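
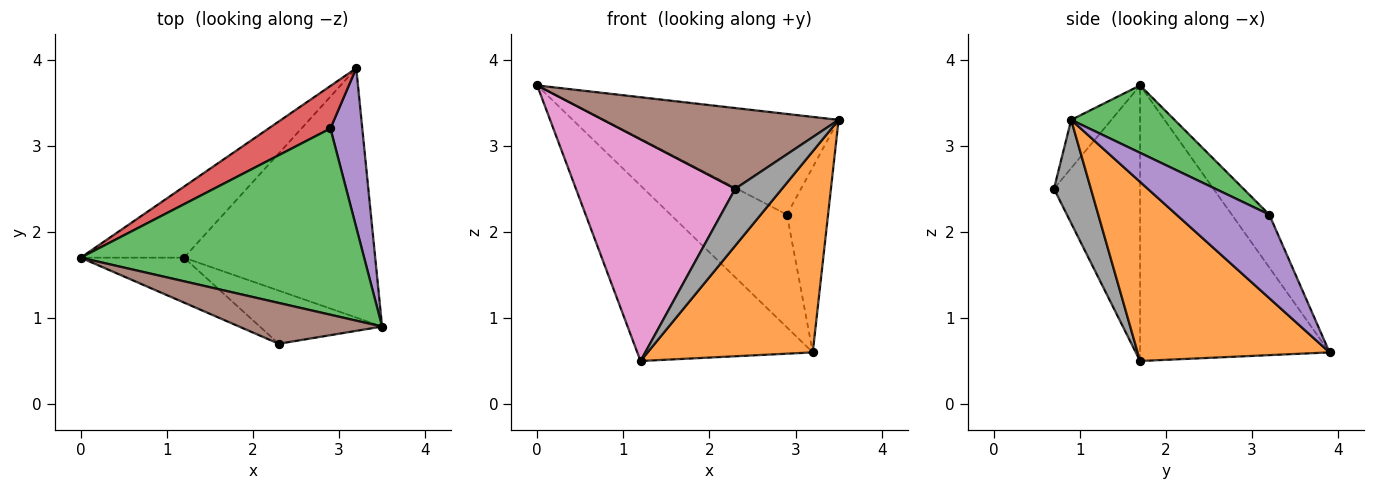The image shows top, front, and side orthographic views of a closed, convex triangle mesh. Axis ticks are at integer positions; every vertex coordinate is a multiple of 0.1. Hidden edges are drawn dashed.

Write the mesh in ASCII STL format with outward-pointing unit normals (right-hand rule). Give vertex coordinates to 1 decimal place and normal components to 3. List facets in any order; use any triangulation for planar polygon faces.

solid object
 facet normal -0.707 0.655 -0.265
  outer loop
   vertex 1.2 1.7 0.5
   vertex 0.0 1.7 3.7
   vertex 3.2 3.9 0.6
  endloop
 endfacet
 facet normal 0.589 -0.507 -0.629
  outer loop
   vertex 1.2 1.7 0.5
   vertex 3.2 3.9 0.6
   vertex 3.5 0.9 3.3
  endloop
 endfacet
 facet normal 0.205 0.465 0.861
  outer loop
   vertex 2.9 3.2 2.2
   vertex 0.0 1.7 3.7
   vertex 3.5 0.9 3.3
  endloop
 endfacet
 facet normal -0.289 0.896 0.338
  outer loop
   vertex 2.9 3.2 2.2
   vertex 3.2 3.9 0.6
   vertex 0.0 1.7 3.7
  endloop
 endfacet
 facet normal 0.863 0.383 0.329
  outer loop
   vertex 2.9 3.2 2.2
   vertex 3.5 0.9 3.3
   vertex 3.2 3.9 0.6
  endloop
 endfacet
 facet normal -0.151 -0.882 0.446
  outer loop
   vertex 2.3 0.7 2.5
   vertex 3.5 0.9 3.3
   vertex 0.0 1.7 3.7
  endloop
 endfacet
 facet normal -0.468 -0.866 -0.176
  outer loop
   vertex 2.3 0.7 2.5
   vertex 0.0 1.7 3.7
   vertex 1.2 1.7 0.5
  endloop
 endfacet
 facet normal 0.500 -0.633 -0.591
  outer loop
   vertex 2.3 0.7 2.5
   vertex 1.2 1.7 0.5
   vertex 3.5 0.9 3.3
  endloop
 endfacet
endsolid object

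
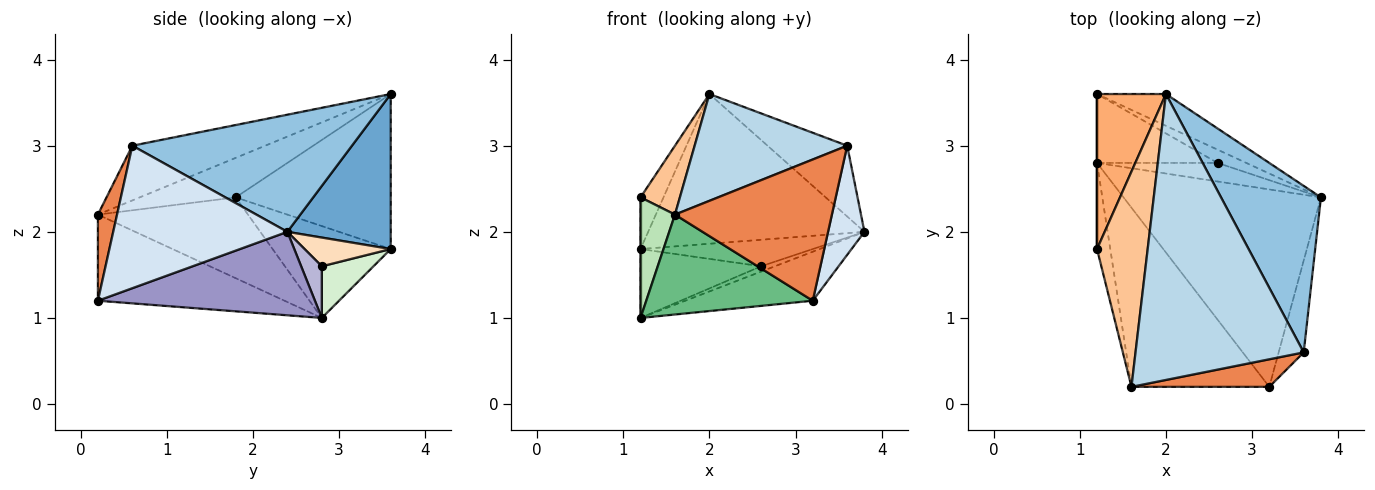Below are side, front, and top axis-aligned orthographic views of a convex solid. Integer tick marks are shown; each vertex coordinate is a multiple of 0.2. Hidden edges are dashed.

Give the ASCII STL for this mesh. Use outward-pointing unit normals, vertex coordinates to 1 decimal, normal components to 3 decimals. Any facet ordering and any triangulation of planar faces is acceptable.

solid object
 facet normal 0.423 0.886 -0.188
  outer loop
   vertex 2.0 3.6 3.6
   vertex 3.8 2.4 2.0
   vertex 1.2 3.6 1.8
  endloop
 endfacet
 facet normal 0.733 0.266 0.626
  outer loop
   vertex 3.6 0.6 3.0
   vertex 3.8 2.4 2.0
   vertex 2.0 3.6 3.6
  endloop
 endfacet
 facet normal -0.292 -0.335 0.896
  outer loop
   vertex 3.6 0.6 3.0
   vertex 2.0 3.6 3.6
   vertex 1.6 0.2 2.2
  endloop
 endfacet
 facet normal 0.965 -0.201 -0.170
  outer loop
   vertex 3.2 0.2 1.2
   vertex 3.8 2.4 2.0
   vertex 3.6 0.6 3.0
  endloop
 endfacet
 facet normal 0.119 -0.975 0.190
  outer loop
   vertex 3.2 0.2 1.2
   vertex 3.6 0.6 3.0
   vertex 1.6 0.2 2.2
  endloop
 endfacet
 facet normal -0.906 0.134 0.402
  outer loop
   vertex 1.2 1.8 2.4
   vertex 2.0 3.6 3.6
   vertex 1.2 3.6 1.8
  endloop
 endfacet
 facet normal -0.596 -0.245 0.765
  outer loop
   vertex 1.2 1.8 2.4
   vertex 1.6 0.2 2.2
   vertex 2.0 3.6 3.6
  endloop
 endfacet
 facet normal 0.408 0.816 -0.408
  outer loop
   vertex 2.6 2.8 1.6
   vertex 1.2 3.6 1.8
   vertex 3.8 2.4 2.0
  endloop
 endfacet
 facet normal -0.479 -0.428 -0.767
  outer loop
   vertex 1.2 2.8 1.0
   vertex 3.2 0.2 1.2
   vertex 1.6 0.2 2.2
  endloop
 endfacet
 facet normal -1.000 0.000 0.000
  outer loop
   vertex 1.2 2.8 1.0
   vertex 1.2 1.8 2.4
   vertex 1.2 3.6 1.8
  endloop
 endfacet
 facet normal -0.962 -0.221 -0.158
  outer loop
   vertex 1.2 2.8 1.0
   vertex 1.6 0.2 2.2
   vertex 1.2 1.8 2.4
  endloop
 endfacet
 facet normal 0.290 0.677 -0.677
  outer loop
   vertex 1.2 2.8 1.0
   vertex 1.2 3.6 1.8
   vertex 2.6 2.8 1.6
  endloop
 endfacet
 facet normal 0.380 0.223 -0.898
  outer loop
   vertex 1.2 2.8 1.0
   vertex 3.8 2.4 2.0
   vertex 3.2 0.2 1.2
  endloop
 endfacet
 facet normal 0.381 0.254 -0.889
  outer loop
   vertex 1.2 2.8 1.0
   vertex 2.6 2.8 1.6
   vertex 3.8 2.4 2.0
  endloop
 endfacet
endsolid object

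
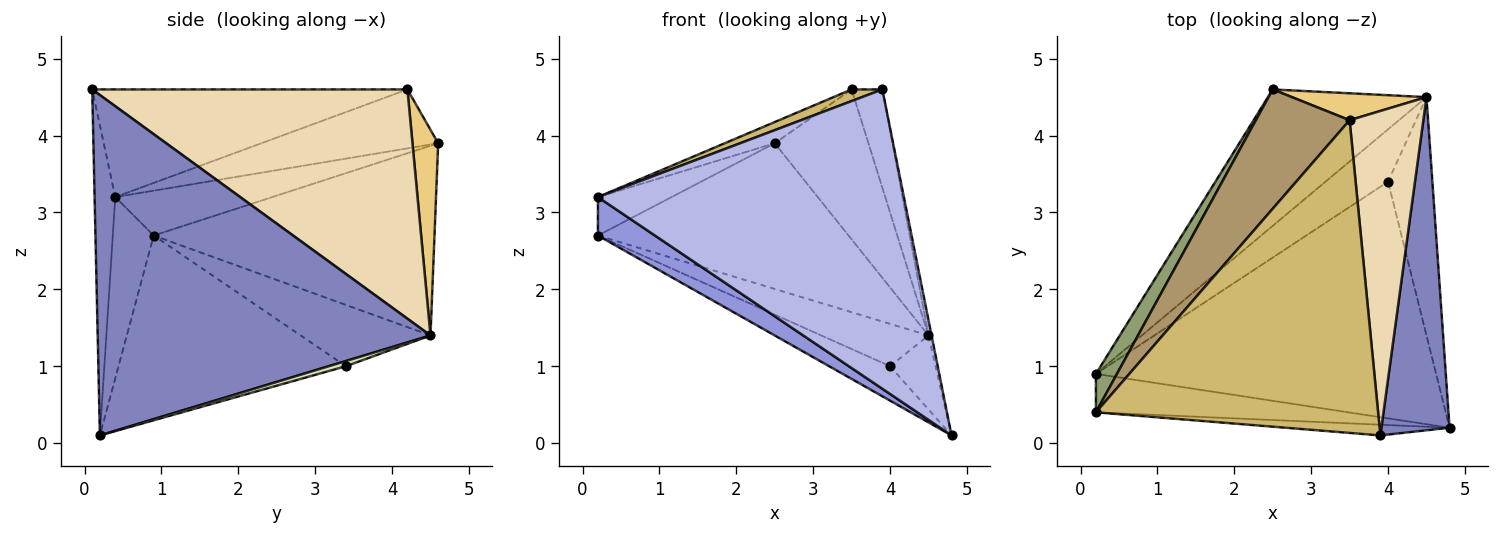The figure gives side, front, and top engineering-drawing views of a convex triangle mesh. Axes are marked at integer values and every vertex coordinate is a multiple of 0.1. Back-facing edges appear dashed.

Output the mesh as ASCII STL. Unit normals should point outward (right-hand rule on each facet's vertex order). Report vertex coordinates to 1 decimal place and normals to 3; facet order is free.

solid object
 facet normal -0.633 0.565 -0.529
  outer loop
   vertex 4.5 4.5 1.4
   vertex 0.2 0.9 2.7
   vertex 2.5 4.6 3.9
  endloop
 endfacet
 facet normal 0.981 0.009 0.196
  outer loop
   vertex 4.5 4.5 1.4
   vertex 3.9 0.1 4.6
   vertex 4.8 0.2 0.1
  endloop
 endfacet
 facet normal -0.452 -0.631 -0.631
  outer loop
   vertex 0.2 0.4 3.2
   vertex 0.2 0.9 2.7
   vertex 4.8 0.2 0.1
  endloop
 endfacet
 facet normal -0.067 -0.997 -0.036
  outer loop
   vertex 0.2 0.4 3.2
   vertex 4.8 0.2 0.1
   vertex 3.9 0.1 4.6
  endloop
 endfacet
 facet normal -0.833 0.391 0.391
  outer loop
   vertex 0.2 0.4 3.2
   vertex 2.5 4.6 3.9
   vertex 0.2 0.9 2.7
  endloop
 endfacet
 facet normal -0.473 0.127 -0.872
  outer loop
   vertex 4.0 3.4 1.0
   vertex 4.8 0.2 0.1
   vertex 0.2 0.9 2.7
  endloop
 endfacet
 facet normal -0.606 0.500 -0.619
  outer loop
   vertex 4.0 3.4 1.0
   vertex 0.2 0.9 2.7
   vertex 4.5 4.5 1.4
  endloop
 endfacet
 facet normal 0.111 0.295 -0.949
  outer loop
   vertex 4.0 3.4 1.0
   vertex 4.5 4.5 1.4
   vertex 4.8 0.2 0.1
  endloop
 endfacet
 facet normal -0.526 0.149 0.837
  outer loop
   vertex 3.5 4.2 4.6
   vertex 2.5 4.6 3.9
   vertex 0.2 0.4 3.2
  endloop
 endfacet
 facet normal -0.356 -0.035 0.934
  outer loop
   vertex 3.5 4.2 4.6
   vertex 0.2 0.4 3.2
   vertex 3.9 0.1 4.6
  endloop
 endfacet
 facet normal 0.261 0.950 0.171
  outer loop
   vertex 3.5 4.2 4.6
   vertex 4.5 4.5 1.4
   vertex 2.5 4.6 3.9
  endloop
 endfacet
 facet normal 0.948 0.092 0.305
  outer loop
   vertex 3.5 4.2 4.6
   vertex 3.9 0.1 4.6
   vertex 4.5 4.5 1.4
  endloop
 endfacet
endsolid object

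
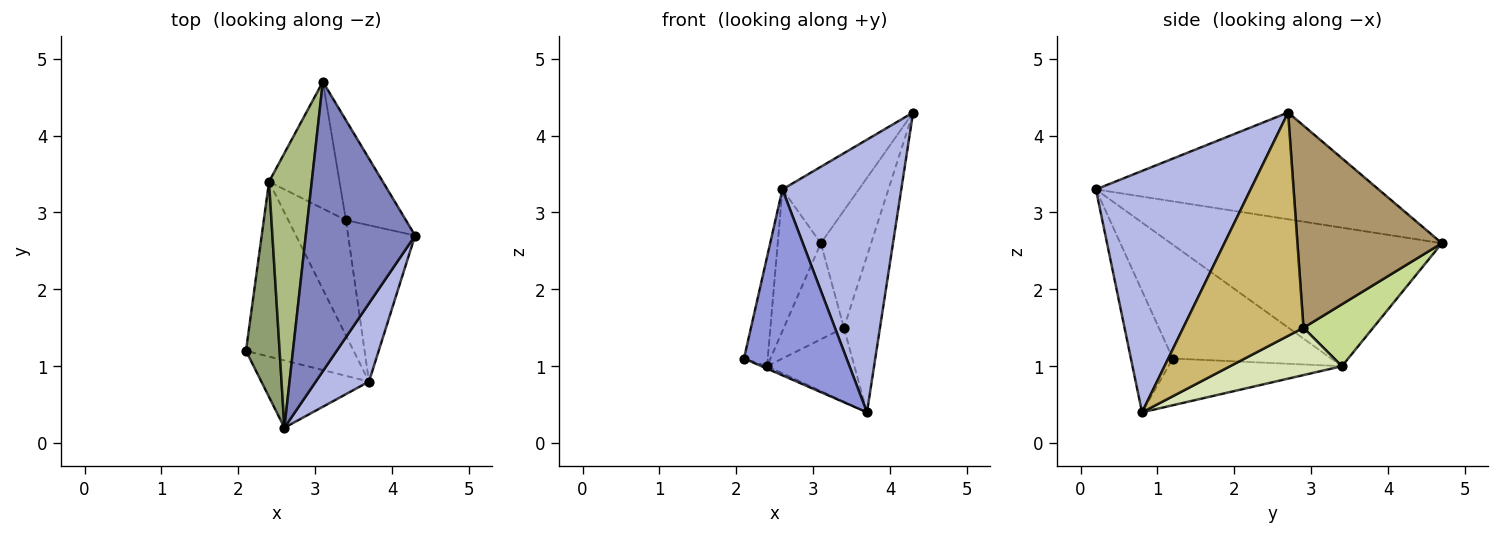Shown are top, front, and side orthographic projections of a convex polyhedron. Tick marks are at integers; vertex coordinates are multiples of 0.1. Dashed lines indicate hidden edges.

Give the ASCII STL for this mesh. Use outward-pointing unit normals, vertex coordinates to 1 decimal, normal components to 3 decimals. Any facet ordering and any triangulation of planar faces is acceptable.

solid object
 facet normal -0.398 0.013 -0.917
  outer loop
   vertex 2.4 3.4 1.0
   vertex 3.7 0.8 0.4
   vertex 2.1 1.2 1.1
  endloop
 endfacet
 facet normal -0.687 0.186 0.703
  outer loop
   vertex 2.6 0.2 3.3
   vertex 4.3 2.7 4.3
   vertex 3.1 4.7 2.6
  endloop
 endfacet
 facet normal -0.358 -0.878 -0.318
  outer loop
   vertex 2.6 0.2 3.3
   vertex 2.1 1.2 1.1
   vertex 3.7 0.8 0.4
  endloop
 endfacet
 facet normal 0.781 -0.600 0.172
  outer loop
   vertex 2.6 0.2 3.3
   vertex 3.7 0.8 0.4
   vertex 4.3 2.7 4.3
  endloop
 endfacet
 facet normal -0.949 0.142 0.280
  outer loop
   vertex 2.6 0.2 3.3
   vertex 2.4 3.4 1.0
   vertex 2.1 1.2 1.1
  endloop
 endfacet
 facet normal -0.945 0.150 0.291
  outer loop
   vertex 2.6 0.2 3.3
   vertex 3.1 4.7 2.6
   vertex 2.4 3.4 1.0
  endloop
 endfacet
 facet normal 0.574 0.495 -0.653
  outer loop
   vertex 3.4 2.9 1.5
   vertex 2.4 3.4 1.0
   vertex 3.1 4.7 2.6
  endloop
 endfacet
 facet normal 0.568 0.444 -0.693
  outer loop
   vertex 3.4 2.9 1.5
   vertex 3.7 0.8 0.4
   vertex 2.4 3.4 1.0
  endloop
 endfacet
 facet normal 0.909 0.316 -0.270
  outer loop
   vertex 3.4 2.9 1.5
   vertex 3.1 4.7 2.6
   vertex 4.3 2.7 4.3
  endloop
 endfacet
 facet normal 0.921 0.276 -0.276
  outer loop
   vertex 3.4 2.9 1.5
   vertex 4.3 2.7 4.3
   vertex 3.7 0.8 0.4
  endloop
 endfacet
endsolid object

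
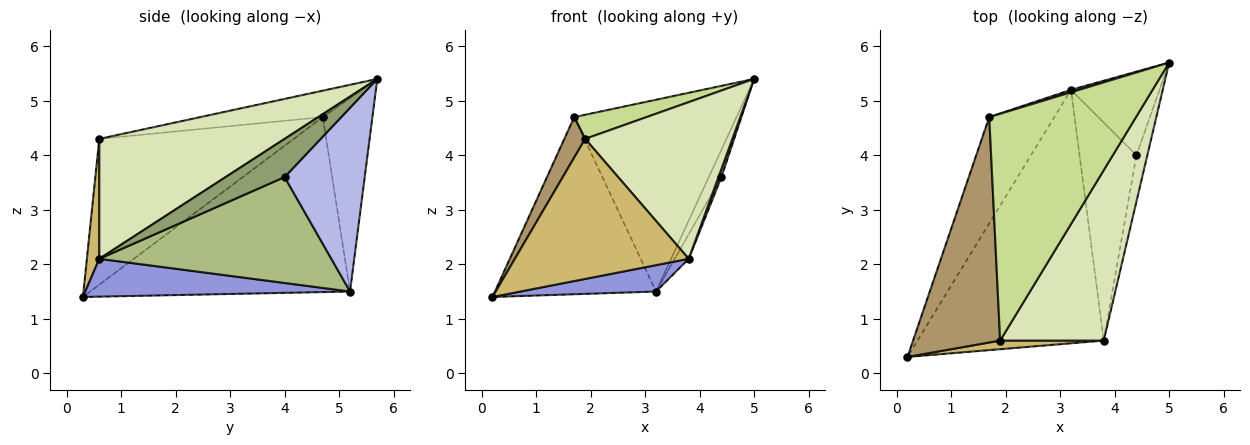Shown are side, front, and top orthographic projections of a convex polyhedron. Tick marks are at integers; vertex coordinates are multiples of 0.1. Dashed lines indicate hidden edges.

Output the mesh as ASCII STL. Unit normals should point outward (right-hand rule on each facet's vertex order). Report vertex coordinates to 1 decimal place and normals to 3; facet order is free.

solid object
 facet normal -0.810 0.502 -0.301
  outer loop
   vertex 1.7 4.7 4.7
   vertex 3.2 5.2 1.5
   vertex 0.2 0.3 1.4
  endloop
 endfacet
 facet normal -0.292 0.956 0.012
  outer loop
   vertex 1.7 4.7 4.7
   vertex 5.0 5.7 5.4
   vertex 3.2 5.2 1.5
  endloop
 endfacet
 facet normal 0.198 -0.101 -0.975
  outer loop
   vertex 3.8 0.6 2.1
   vertex 0.2 0.3 1.4
   vertex 3.2 5.2 1.5
  endloop
 endfacet
 facet normal 0.892 0.140 -0.430
  outer loop
   vertex 4.4 4.0 3.6
   vertex 3.2 5.2 1.5
   vertex 5.0 5.7 5.4
  endloop
 endfacet
 facet normal 0.960 -0.048 -0.274
  outer loop
   vertex 4.4 4.0 3.6
   vertex 5.0 5.7 5.4
   vertex 3.8 0.6 2.1
  endloop
 endfacet
 facet normal 0.880 0.053 -0.472
  outer loop
   vertex 4.4 4.0 3.6
   vertex 3.8 0.6 2.1
   vertex 3.2 5.2 1.5
  endloop
 endfacet
 facet normal -0.176 -0.104 0.979
  outer loop
   vertex 1.9 0.6 4.3
   vertex 5.0 5.7 5.4
   vertex 1.7 4.7 4.7
  endloop
 endfacet
 facet normal 0.649 -0.515 0.560
  outer loop
   vertex 1.9 0.6 4.3
   vertex 3.8 0.6 2.1
   vertex 5.0 5.7 5.4
  endloop
 endfacet
 facet normal -0.855 -0.092 0.511
  outer loop
   vertex 1.9 0.6 4.3
   vertex 1.7 4.7 4.7
   vertex 0.2 0.3 1.4
  endloop
 endfacet
 facet normal 0.071 -0.996 0.061
  outer loop
   vertex 1.9 0.6 4.3
   vertex 0.2 0.3 1.4
   vertex 3.8 0.6 2.1
  endloop
 endfacet
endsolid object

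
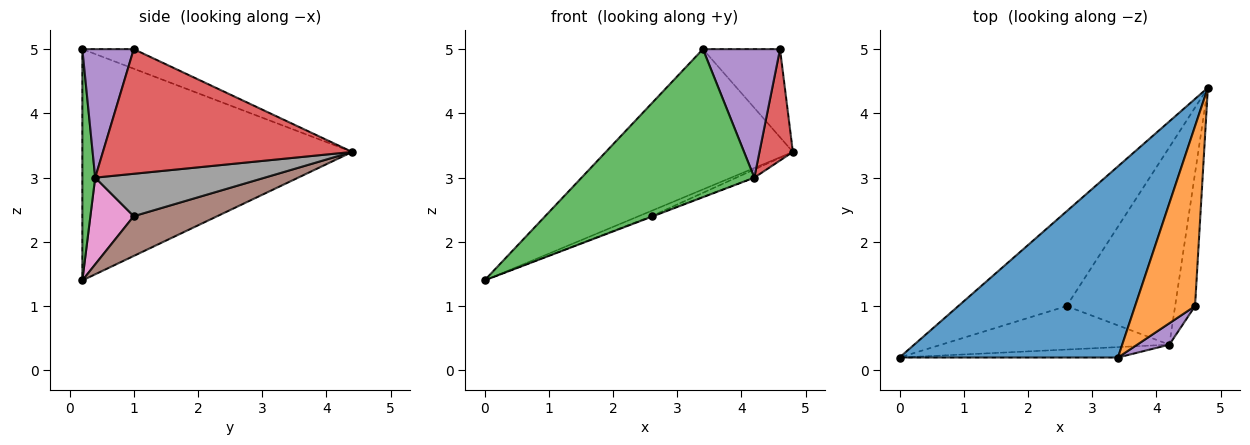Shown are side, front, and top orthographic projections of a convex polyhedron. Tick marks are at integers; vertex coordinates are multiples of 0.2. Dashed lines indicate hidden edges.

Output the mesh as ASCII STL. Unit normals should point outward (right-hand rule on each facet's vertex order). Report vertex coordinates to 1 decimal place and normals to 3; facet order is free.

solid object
 facet normal -0.649 0.450 0.613
  outer loop
   vertex 3.4 0.2 5.0
   vertex 4.8 4.4 3.4
   vertex 0.0 0.2 1.4
  endloop
 endfacet
 facet normal -0.281 0.422 0.862
  outer loop
   vertex 3.4 0.2 5.0
   vertex 4.6 1.0 5.0
   vertex 4.8 4.4 3.4
  endloop
 endfacet
 facet normal 0.074 -0.995 -0.070
  outer loop
   vertex 4.2 0.4 3.0
   vertex 3.4 0.2 5.0
   vertex 0.0 0.2 1.4
  endloop
 endfacet
 facet normal 0.979 -0.131 -0.156
  outer loop
   vertex 4.2 0.4 3.0
   vertex 4.8 4.4 3.4
   vertex 4.6 1.0 5.0
  endloop
 endfacet
 facet normal 0.549 -0.824 0.137
  outer loop
   vertex 4.2 0.4 3.0
   vertex 4.6 1.0 5.0
   vertex 3.4 0.2 5.0
  endloop
 endfacet
 facet normal 0.344 0.053 -0.937
  outer loop
   vertex 2.6 1.0 2.4
   vertex 0.0 0.2 1.4
   vertex 4.8 4.4 3.4
  endloop
 endfacet
 facet normal 0.355 0.013 -0.935
  outer loop
   vertex 2.6 1.0 2.4
   vertex 4.2 0.4 3.0
   vertex 0.0 0.2 1.4
  endloop
 endfacet
 facet normal 0.364 0.039 -0.931
  outer loop
   vertex 2.6 1.0 2.4
   vertex 4.8 4.4 3.4
   vertex 4.2 0.4 3.0
  endloop
 endfacet
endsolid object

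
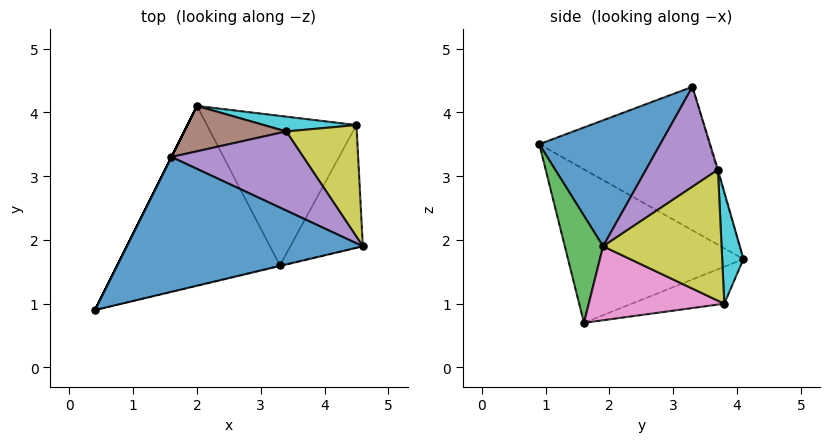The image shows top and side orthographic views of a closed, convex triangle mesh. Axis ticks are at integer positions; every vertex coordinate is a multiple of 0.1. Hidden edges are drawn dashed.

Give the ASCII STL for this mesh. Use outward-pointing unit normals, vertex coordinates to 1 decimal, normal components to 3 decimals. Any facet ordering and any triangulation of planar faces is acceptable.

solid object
 facet normal 0.410 -0.493 0.768
  outer loop
   vertex 1.6 3.3 4.4
   vertex 0.4 0.9 3.5
   vertex 4.6 1.9 1.9
  endloop
 endfacet
 facet normal -0.894 0.447 0.000
  outer loop
   vertex 1.6 3.3 4.4
   vertex 2.0 4.1 1.7
   vertex 0.4 0.9 3.5
  endloop
 endfacet
 facet normal 0.230 -0.973 -0.005
  outer loop
   vertex 3.3 1.6 0.7
   vertex 4.6 1.9 1.9
   vertex 0.4 0.9 3.5
  endloop
 endfacet
 facet normal -0.685 -0.066 -0.726
  outer loop
   vertex 3.3 1.6 0.7
   vertex 0.4 0.9 3.5
   vertex 2.0 4.1 1.7
  endloop
 endfacet
 facet normal 0.599 -0.127 0.790
  outer loop
   vertex 3.4 3.7 3.1
   vertex 1.6 3.3 4.4
   vertex 4.6 1.9 1.9
  endloop
 endfacet
 facet normal -0.009 0.959 0.283
  outer loop
   vertex 3.4 3.7 3.1
   vertex 2.0 4.1 1.7
   vertex 1.6 3.3 4.4
  endloop
 endfacet
 facet normal 0.685 -0.282 -0.672
  outer loop
   vertex 4.5 3.8 1.0
   vertex 4.6 1.9 1.9
   vertex 3.3 1.6 0.7
  endloop
 endfacet
 facet normal -0.232 0.255 -0.939
  outer loop
   vertex 4.5 3.8 1.0
   vertex 3.3 1.6 0.7
   vertex 2.0 4.1 1.7
  endloop
 endfacet
 facet normal 0.850 0.261 0.458
  outer loop
   vertex 4.5 3.8 1.0
   vertex 3.4 3.7 3.1
   vertex 4.6 1.9 1.9
  endloop
 endfacet
 facet normal 0.153 0.980 0.127
  outer loop
   vertex 4.5 3.8 1.0
   vertex 2.0 4.1 1.7
   vertex 3.4 3.7 3.1
  endloop
 endfacet
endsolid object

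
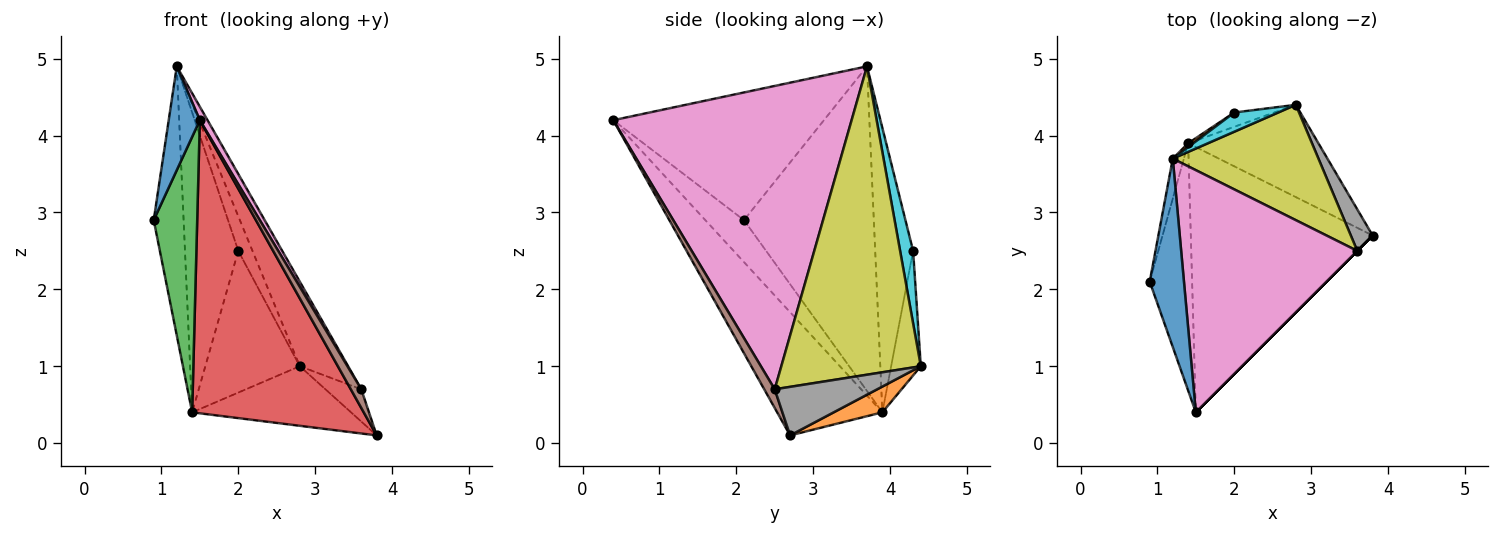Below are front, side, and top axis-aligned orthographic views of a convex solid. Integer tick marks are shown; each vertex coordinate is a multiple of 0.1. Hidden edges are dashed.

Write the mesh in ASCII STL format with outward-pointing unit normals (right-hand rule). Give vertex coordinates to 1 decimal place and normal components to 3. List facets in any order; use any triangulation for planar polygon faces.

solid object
 facet normal -0.956 -0.141 0.256
  outer loop
   vertex 1.5 0.4 4.2
   vertex 1.2 3.7 4.9
   vertex 0.9 2.1 2.9
  endloop
 endfacet
 facet normal 0.164 0.535 -0.829
  outer loop
   vertex 1.4 3.9 0.4
   vertex 2.8 4.4 1.0
   vertex 3.8 2.7 0.1
  endloop
 endfacet
 facet normal -0.551 -0.621 -0.557
  outer loop
   vertex 1.4 3.9 0.4
   vertex 1.5 0.4 4.2
   vertex 0.9 2.1 2.9
  endloop
 endfacet
 facet normal -0.414 -0.675 -0.611
  outer loop
   vertex 1.4 3.9 0.4
   vertex 3.8 2.7 0.1
   vertex 1.5 0.4 4.2
  endloop
 endfacet
 facet normal -0.974 0.224 -0.033
  outer loop
   vertex 1.4 3.9 0.4
   vertex 0.9 2.1 2.9
   vertex 1.2 3.7 4.9
  endloop
 endfacet
 facet normal 0.707 -0.707 0.000
  outer loop
   vertex 3.6 2.5 0.7
   vertex 1.5 0.4 4.2
   vertex 3.8 2.7 0.1
  endloop
 endfacet
 facet normal 0.864 -0.028 0.502
  outer loop
   vertex 3.6 2.5 0.7
   vertex 1.2 3.7 4.9
   vertex 1.5 0.4 4.2
  endloop
 endfacet
 facet normal 0.869 0.304 0.391
  outer loop
   vertex 3.6 2.5 0.7
   vertex 3.8 2.7 0.1
   vertex 2.8 4.4 1.0
  endloop
 endfacet
 facet normal 0.863 0.299 0.408
  outer loop
   vertex 3.6 2.5 0.7
   vertex 2.8 4.4 1.0
   vertex 1.2 3.7 4.9
  endloop
 endfacet
 facet normal 0.625 0.682 0.379
  outer loop
   vertex 2.0 4.3 2.5
   vertex 1.2 3.7 4.9
   vertex 2.8 4.4 1.0
  endloop
 endfacet
 facet normal -0.298 0.950 -0.096
  outer loop
   vertex 2.0 4.3 2.5
   vertex 2.8 4.4 1.0
   vertex 1.4 3.9 0.4
  endloop
 endfacet
 facet normal -0.580 0.815 0.010
  outer loop
   vertex 2.0 4.3 2.5
   vertex 1.4 3.9 0.4
   vertex 1.2 3.7 4.9
  endloop
 endfacet
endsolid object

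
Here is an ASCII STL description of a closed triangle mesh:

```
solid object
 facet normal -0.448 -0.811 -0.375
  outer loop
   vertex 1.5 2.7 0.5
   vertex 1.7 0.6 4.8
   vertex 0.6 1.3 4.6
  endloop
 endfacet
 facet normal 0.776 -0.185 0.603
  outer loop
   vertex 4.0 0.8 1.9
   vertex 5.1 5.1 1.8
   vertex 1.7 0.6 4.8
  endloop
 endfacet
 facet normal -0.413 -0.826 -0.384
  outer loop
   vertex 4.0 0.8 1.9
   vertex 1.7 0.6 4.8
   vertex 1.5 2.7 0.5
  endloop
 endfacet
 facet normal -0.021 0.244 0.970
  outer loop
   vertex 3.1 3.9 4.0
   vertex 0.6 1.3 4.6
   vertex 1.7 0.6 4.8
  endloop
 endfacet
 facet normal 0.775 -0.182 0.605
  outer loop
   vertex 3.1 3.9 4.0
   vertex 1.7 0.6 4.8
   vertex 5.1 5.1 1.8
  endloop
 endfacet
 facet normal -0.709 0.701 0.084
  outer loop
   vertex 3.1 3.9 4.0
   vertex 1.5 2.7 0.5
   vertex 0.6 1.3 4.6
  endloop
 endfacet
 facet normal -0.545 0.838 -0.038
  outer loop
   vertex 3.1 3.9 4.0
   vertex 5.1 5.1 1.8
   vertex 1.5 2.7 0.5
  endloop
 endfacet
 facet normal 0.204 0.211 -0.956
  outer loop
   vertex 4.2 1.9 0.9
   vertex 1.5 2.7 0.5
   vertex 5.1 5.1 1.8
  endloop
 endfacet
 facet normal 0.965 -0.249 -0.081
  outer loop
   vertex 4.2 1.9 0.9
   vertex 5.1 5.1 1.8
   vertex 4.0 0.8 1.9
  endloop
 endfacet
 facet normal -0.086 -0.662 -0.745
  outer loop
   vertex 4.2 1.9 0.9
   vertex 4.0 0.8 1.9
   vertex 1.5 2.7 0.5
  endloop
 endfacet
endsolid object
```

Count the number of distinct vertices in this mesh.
7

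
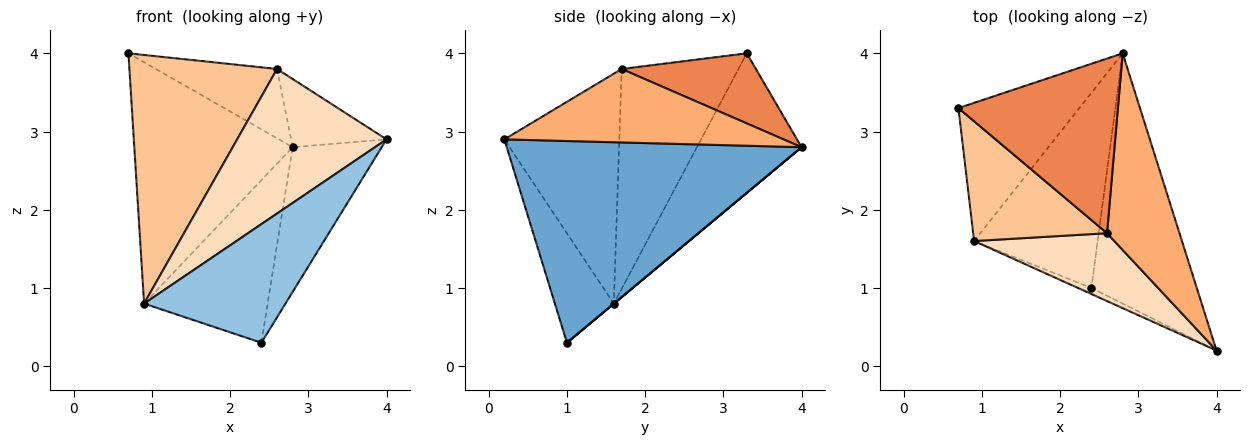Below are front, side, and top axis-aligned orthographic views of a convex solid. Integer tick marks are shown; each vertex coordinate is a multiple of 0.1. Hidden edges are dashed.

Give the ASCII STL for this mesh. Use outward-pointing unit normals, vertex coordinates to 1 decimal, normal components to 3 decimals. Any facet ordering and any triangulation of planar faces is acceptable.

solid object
 facet normal 0.856 0.259 -0.447
  outer loop
   vertex 2.4 1.0 0.3
   vertex 2.8 4.0 2.8
   vertex 4.0 0.2 2.9
  endloop
 endfacet
 facet normal -0.384 -0.922 -0.047
  outer loop
   vertex 0.9 1.6 0.8
   vertex 2.4 1.0 0.3
   vertex 4.0 0.2 2.9
  endloop
 endfacet
 facet normal -0.497 0.753 -0.431
  outer loop
   vertex 0.9 1.6 0.8
   vertex 0.7 3.3 4.0
   vertex 2.8 4.0 2.8
  endloop
 endfacet
 facet normal 0.000 0.640 -0.768
  outer loop
   vertex 0.9 1.6 0.8
   vertex 2.8 4.0 2.8
   vertex 2.4 1.0 0.3
  endloop
 endfacet
 facet normal 0.378 0.341 0.861
  outer loop
   vertex 2.6 1.7 3.8
   vertex 2.8 4.0 2.8
   vertex 0.7 3.3 4.0
  endloop
 endfacet
 facet normal 0.692 0.236 0.682
  outer loop
   vertex 2.6 1.7 3.8
   vertex 4.0 0.2 2.9
   vertex 2.8 4.0 2.8
  endloop
 endfacet
 facet normal -0.581 -0.734 0.353
  outer loop
   vertex 2.6 1.7 3.8
   vertex 0.7 3.3 4.0
   vertex 0.9 1.6 0.8
  endloop
 endfacet
 facet normal -0.572 -0.743 0.349
  outer loop
   vertex 2.6 1.7 3.8
   vertex 0.9 1.6 0.8
   vertex 4.0 0.2 2.9
  endloop
 endfacet
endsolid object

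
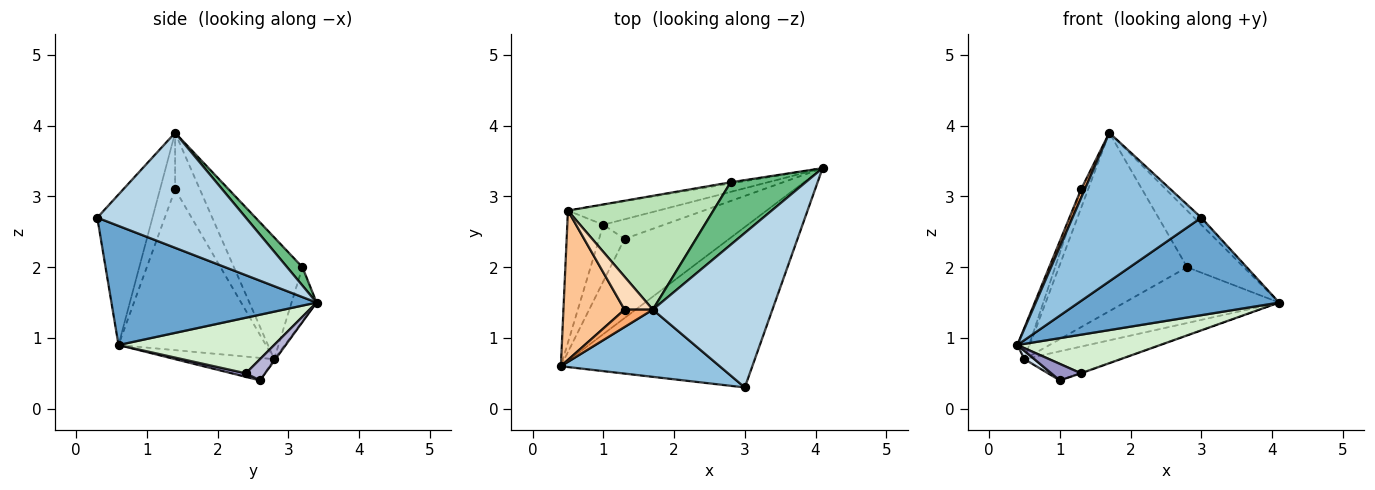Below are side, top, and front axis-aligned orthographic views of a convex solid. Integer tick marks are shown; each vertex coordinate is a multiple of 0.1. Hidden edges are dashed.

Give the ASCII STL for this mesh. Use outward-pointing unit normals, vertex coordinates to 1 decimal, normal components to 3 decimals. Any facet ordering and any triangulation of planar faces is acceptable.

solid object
 facet normal 0.469 -0.459 -0.755
  outer loop
   vertex 3.0 0.3 2.7
   vertex 0.4 0.6 0.9
   vertex 4.1 3.4 1.5
  endloop
 endfacet
 facet normal -0.364 -0.849 0.384
  outer loop
   vertex 1.7 1.4 3.9
   vertex 0.4 0.6 0.9
   vertex 3.0 0.3 2.7
  endloop
 endfacet
 facet normal 0.693 0.033 0.720
  outer loop
   vertex 1.7 1.4 3.9
   vertex 3.0 0.3 2.7
   vertex 4.1 3.4 1.5
  endloop
 endfacet
 facet normal -0.529 -0.053 -0.847
  outer loop
   vertex 1.0 2.6 0.4
   vertex 0.4 0.6 0.9
   vertex 0.5 2.8 0.7
  endloop
 endfacet
 facet normal -0.011 0.823 -0.567
  outer loop
   vertex 1.0 2.6 0.4
   vertex 0.5 2.8 0.7
   vertex 4.1 3.4 1.5
  endloop
 endfacet
 facet normal -0.873 -0.218 0.436
  outer loop
   vertex 1.3 1.4 3.1
   vertex 0.4 0.6 0.9
   vertex 1.7 1.4 3.9
  endloop
 endfacet
 facet normal -0.932 0.075 0.354
  outer loop
   vertex 1.3 1.4 3.1
   vertex 0.5 2.8 0.7
   vertex 0.4 0.6 0.9
  endloop
 endfacet
 facet normal -0.867 0.248 0.433
  outer loop
   vertex 1.3 1.4 3.1
   vertex 1.7 1.4 3.9
   vertex 0.5 2.8 0.7
  endloop
 endfacet
 facet normal 0.179 0.660 0.729
  outer loop
   vertex 2.8 3.2 2.0
   vertex 1.7 1.4 3.9
   vertex 4.1 3.4 1.5
  endloop
 endfacet
 facet normal -0.160 0.987 -0.021
  outer loop
   vertex 2.8 3.2 2.0
   vertex 4.1 3.4 1.5
   vertex 0.5 2.8 0.7
  endloop
 endfacet
 facet normal -0.411 0.769 0.490
  outer loop
   vertex 2.8 3.2 2.0
   vertex 0.5 2.8 0.7
   vertex 1.7 1.4 3.9
  endloop
 endfacet
 facet normal 0.431 -0.396 -0.811
  outer loop
   vertex 1.3 2.4 0.5
   vertex 4.1 3.4 1.5
   vertex 0.4 0.6 0.9
  endloop
 endfacet
 facet normal 0.132 -0.278 -0.952
  outer loop
   vertex 1.3 2.4 0.5
   vertex 0.4 0.6 0.9
   vertex 1.0 2.6 0.4
  endloop
 endfacet
 facet normal 0.329 0.022 -0.944
  outer loop
   vertex 1.3 2.4 0.5
   vertex 1.0 2.6 0.4
   vertex 4.1 3.4 1.5
  endloop
 endfacet
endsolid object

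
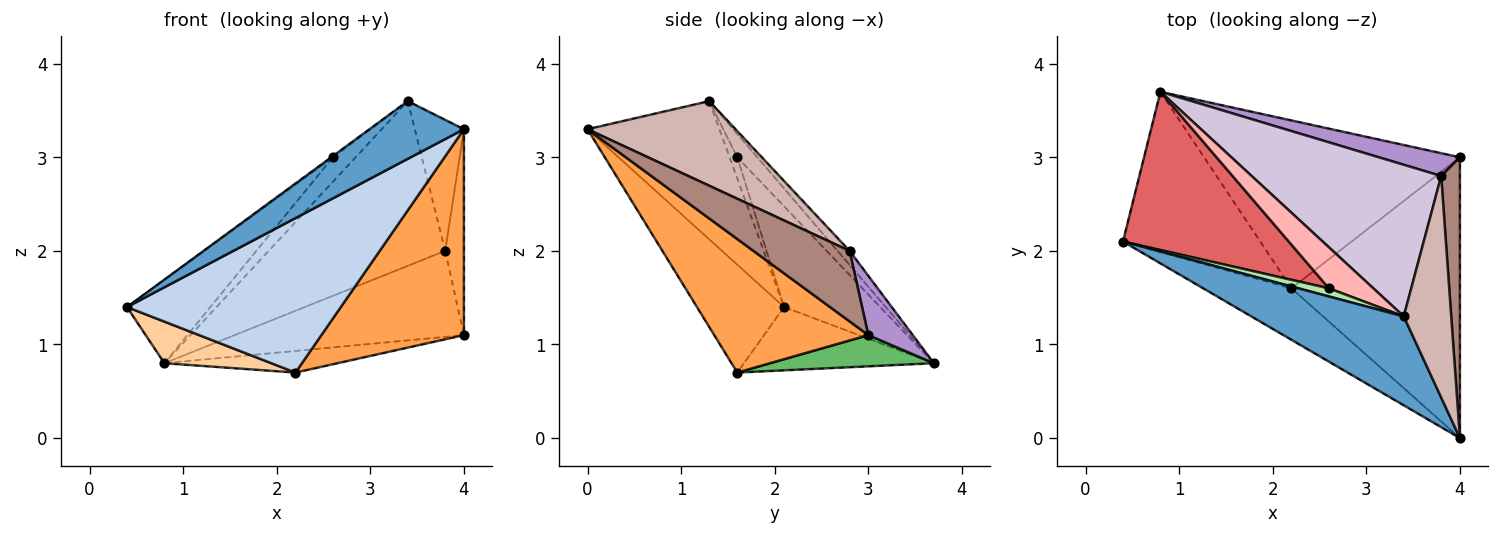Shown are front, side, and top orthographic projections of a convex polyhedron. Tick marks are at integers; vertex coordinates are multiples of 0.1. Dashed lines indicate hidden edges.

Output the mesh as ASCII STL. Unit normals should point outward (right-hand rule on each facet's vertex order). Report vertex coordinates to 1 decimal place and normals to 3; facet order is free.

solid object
 facet normal -0.605 -0.433 0.668
  outer loop
   vertex 3.4 1.3 3.6
   vertex 0.4 2.1 1.4
   vertex 4.0 0.0 3.3
  endloop
 endfacet
 facet normal -0.361 -0.885 -0.295
  outer loop
   vertex 2.2 1.6 0.7
   vertex 4.0 0.0 3.3
   vertex 0.4 2.1 1.4
  endloop
 endfacet
 facet normal 0.539 -0.498 -0.679
  outer loop
   vertex 2.2 1.6 0.7
   vertex 4.0 3.0 1.1
   vertex 4.0 0.0 3.3
  endloop
 endfacet
 facet normal -0.408 -0.230 -0.884
  outer loop
   vertex 0.8 3.7 0.8
   vertex 2.2 1.6 0.7
   vertex 0.4 2.1 1.4
  endloop
 endfacet
 facet normal 0.120 0.127 -0.985
  outer loop
   vertex 0.8 3.7 0.8
   vertex 4.0 3.0 1.1
   vertex 2.2 1.6 0.7
  endloop
 endfacet
 facet normal -0.565 0.125 0.816
  outer loop
   vertex 2.6 1.6 3.0
   vertex 0.4 2.1 1.4
   vertex 3.4 1.3 3.6
  endloop
 endfacet
 facet normal -0.473 0.411 0.779
  outer loop
   vertex 2.6 1.6 3.0
   vertex 0.8 3.7 0.8
   vertex 0.4 2.1 1.4
  endloop
 endfacet
 facet normal -0.412 0.467 0.783
  outer loop
   vertex 2.6 1.6 3.0
   vertex 3.4 1.3 3.6
   vertex 0.8 3.7 0.8
  endloop
 endfacet
 facet normal 0.184 0.950 0.252
  outer loop
   vertex 3.8 2.8 2.0
   vertex 4.0 3.0 1.1
   vertex 0.8 3.7 0.8
  endloop
 endfacet
 facet normal -0.050 0.735 0.676
  outer loop
   vertex 3.8 2.8 2.0
   vertex 0.8 3.7 0.8
   vertex 3.4 1.3 3.6
  endloop
 endfacet
 facet normal 0.950 0.185 0.252
  outer loop
   vertex 3.8 2.8 2.0
   vertex 4.0 0.0 3.3
   vertex 4.0 3.0 1.1
  endloop
 endfacet
 facet normal 0.838 0.278 0.470
  outer loop
   vertex 3.8 2.8 2.0
   vertex 3.4 1.3 3.6
   vertex 4.0 0.0 3.3
  endloop
 endfacet
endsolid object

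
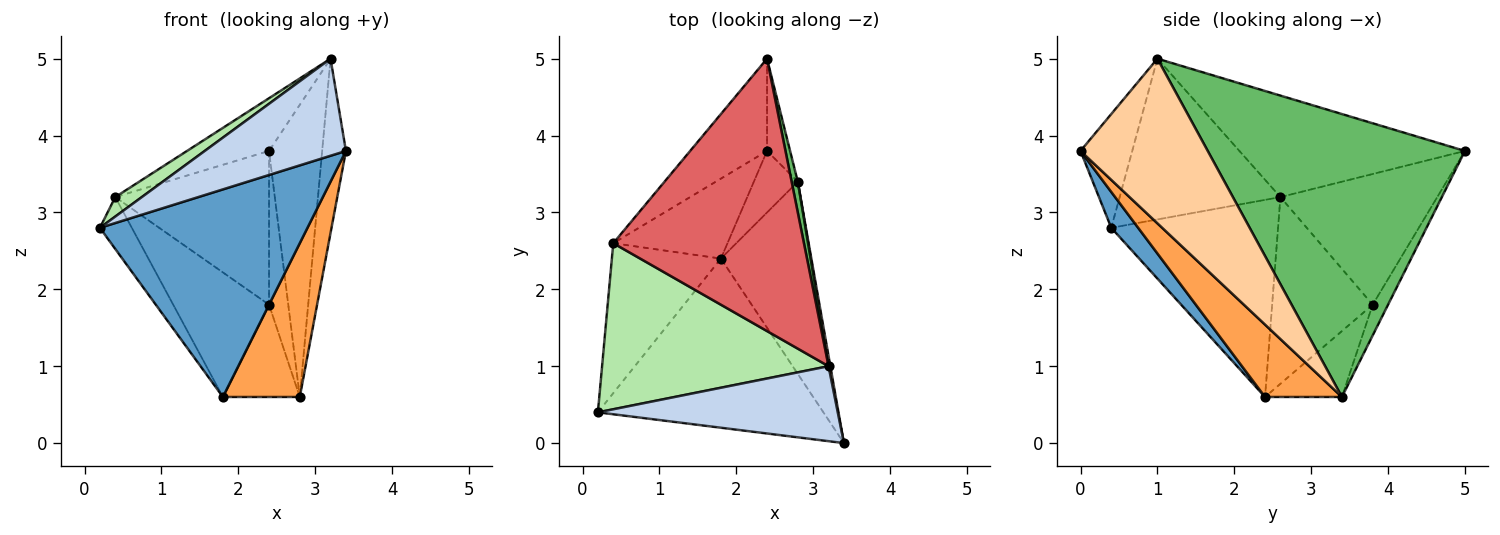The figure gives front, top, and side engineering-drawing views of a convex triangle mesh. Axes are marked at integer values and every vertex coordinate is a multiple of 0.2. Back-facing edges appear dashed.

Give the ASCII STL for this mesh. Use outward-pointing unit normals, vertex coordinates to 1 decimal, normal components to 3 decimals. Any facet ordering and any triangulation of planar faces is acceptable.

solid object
 facet normal 0.100 -0.771 -0.629
  outer loop
   vertex 1.8 2.4 0.6
   vertex 3.4 0.0 3.8
   vertex 0.2 0.4 2.8
  endloop
 endfacet
 facet normal -0.278 -0.760 0.587
  outer loop
   vertex 3.2 1.0 5.0
   vertex 0.2 0.4 2.8
   vertex 3.4 0.0 3.8
  endloop
 endfacet
 facet normal 0.530 -0.530 -0.662
  outer loop
   vertex 2.8 3.4 0.6
   vertex 3.4 0.0 3.8
   vertex 1.8 2.4 0.6
  endloop
 endfacet
 facet normal 0.983 0.184 0.011
  outer loop
   vertex 2.8 3.4 0.6
   vertex 3.2 1.0 5.0
   vertex 3.4 0.0 3.8
  endloop
 endfacet
 facet normal 0.979 0.202 0.021
  outer loop
   vertex 2.8 3.4 0.6
   vertex 2.4 5.0 3.8
   vertex 3.2 1.0 5.0
  endloop
 endfacet
 facet normal -0.576 -0.095 0.812
  outer loop
   vertex 0.4 2.6 3.2
   vertex 0.2 0.4 2.8
   vertex 3.2 1.0 5.0
  endloop
 endfacet
 facet normal -0.463 0.168 0.870
  outer loop
   vertex 0.4 2.6 3.2
   vertex 3.2 1.0 5.0
   vertex 2.4 5.0 3.8
  endloop
 endfacet
 facet normal -0.863 0.165 -0.477
  outer loop
   vertex 0.4 2.6 3.2
   vertex 1.8 2.4 0.6
   vertex 0.2 0.4 2.8
  endloop
 endfacet
 facet normal -0.566 0.707 -0.424
  outer loop
   vertex 2.4 3.8 1.8
   vertex 2.4 5.0 3.8
   vertex 2.8 3.4 0.6
  endloop
 endfacet
 facet normal -0.640 0.640 -0.426
  outer loop
   vertex 2.4 3.8 1.8
   vertex 2.8 3.4 0.6
   vertex 1.8 2.4 0.6
  endloop
 endfacet
 facet normal -0.658 0.645 -0.387
  outer loop
   vertex 2.4 3.8 1.8
   vertex 0.4 2.6 3.2
   vertex 2.4 5.0 3.8
  endloop
 endfacet
 facet normal -0.662 0.631 -0.405
  outer loop
   vertex 2.4 3.8 1.8
   vertex 1.8 2.4 0.6
   vertex 0.4 2.6 3.2
  endloop
 endfacet
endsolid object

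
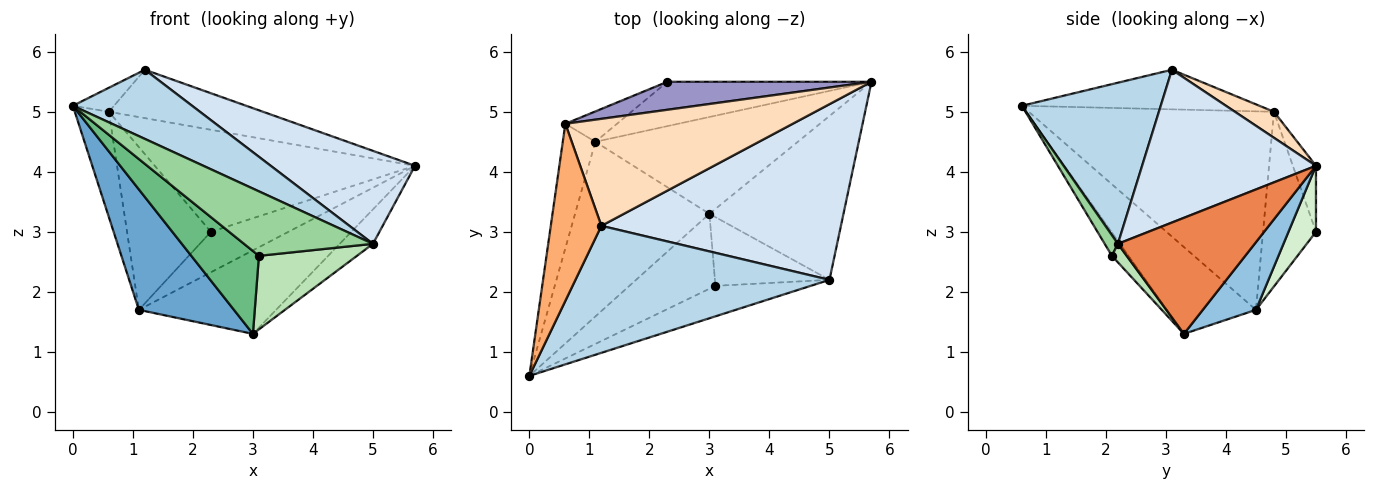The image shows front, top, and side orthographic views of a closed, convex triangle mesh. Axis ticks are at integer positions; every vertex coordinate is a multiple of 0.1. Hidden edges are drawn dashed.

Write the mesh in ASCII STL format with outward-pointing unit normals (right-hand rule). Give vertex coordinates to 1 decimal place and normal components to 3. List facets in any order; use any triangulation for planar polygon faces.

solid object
 facet normal -0.470 -0.501 -0.727
  outer loop
   vertex 1.1 4.5 1.7
   vertex 3.0 3.3 1.3
   vertex 0.0 0.6 5.1
  endloop
 endfacet
 facet normal 0.245 0.633 -0.734
  outer loop
   vertex 1.1 4.5 1.7
   vertex 5.7 5.5 4.1
   vertex 3.0 3.3 1.3
  endloop
 endfacet
 facet normal 0.487 -0.418 0.767
  outer loop
   vertex 5.0 2.2 2.8
   vertex 1.2 3.1 5.7
   vertex 0.0 0.6 5.1
  endloop
 endfacet
 facet normal 0.491 -0.407 0.770
  outer loop
   vertex 5.0 2.2 2.8
   vertex 5.7 5.5 4.1
   vertex 1.2 3.1 5.7
  endloop
 endfacet
 facet normal 0.646 0.157 -0.747
  outer loop
   vertex 5.0 2.2 2.8
   vertex 3.0 3.3 1.3
   vertex 5.7 5.5 4.1
  endloop
 endfacet
 facet normal -0.613 0.106 0.783
  outer loop
   vertex 0.6 4.8 5.0
   vertex 0.0 0.6 5.1
   vertex 1.2 3.1 5.7
  endloop
 endfacet
 facet normal -0.978 0.136 -0.160
  outer loop
   vertex 0.6 4.8 5.0
   vertex 1.1 4.5 1.7
   vertex 0.0 0.6 5.1
  endloop
 endfacet
 facet normal 0.104 0.410 0.906
  outer loop
   vertex 0.6 4.8 5.0
   vertex 1.2 3.1 5.7
   vertex 5.7 5.5 4.1
  endloop
 endfacet
 facet normal -0.179 -0.730 -0.660
  outer loop
   vertex 3.1 2.1 2.6
   vertex 0.0 0.6 5.1
   vertex 3.0 3.3 1.3
  endloop
 endfacet
 facet normal 0.092 -0.900 -0.426
  outer loop
   vertex 3.1 2.1 2.6
   vertex 5.0 2.2 2.8
   vertex 0.0 0.6 5.1
  endloop
 endfacet
 facet normal 0.110 -0.726 -0.679
  outer loop
   vertex 3.1 2.1 2.6
   vertex 3.0 3.3 1.3
   vertex 5.0 2.2 2.8
  endloop
 endfacet
 facet normal 0.233 0.655 -0.719
  outer loop
   vertex 2.3 5.5 3.0
   vertex 5.7 5.5 4.1
   vertex 1.1 4.5 1.7
  endloop
 endfacet
 facet normal -0.085 0.961 0.264
  outer loop
   vertex 2.3 5.5 3.0
   vertex 0.6 4.8 5.0
   vertex 5.7 5.5 4.1
  endloop
 endfacet
 facet normal -0.527 0.835 -0.156
  outer loop
   vertex 2.3 5.5 3.0
   vertex 1.1 4.5 1.7
   vertex 0.6 4.8 5.0
  endloop
 endfacet
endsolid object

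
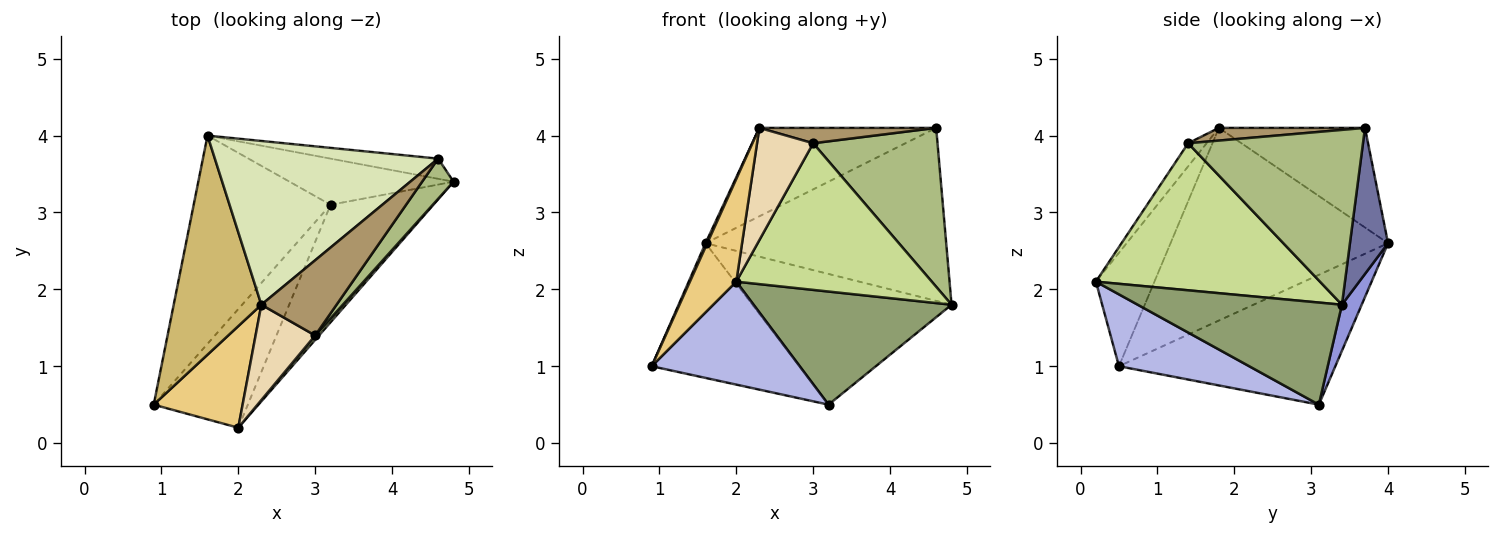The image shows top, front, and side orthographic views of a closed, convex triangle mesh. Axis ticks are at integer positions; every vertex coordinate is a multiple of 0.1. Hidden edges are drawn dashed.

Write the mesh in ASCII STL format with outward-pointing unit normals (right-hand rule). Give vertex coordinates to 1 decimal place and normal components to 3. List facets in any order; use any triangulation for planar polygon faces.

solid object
 facet normal 0.155 0.981 -0.114
  outer loop
   vertex 4.6 3.7 4.1
   vertex 4.8 3.4 1.8
   vertex 1.6 4.0 2.6
  endloop
 endfacet
 facet normal -0.623 0.425 -0.657
  outer loop
   vertex 3.2 3.1 0.5
   vertex 0.9 0.5 1.0
   vertex 1.6 4.0 2.6
  endloop
 endfacet
 facet normal 0.093 0.939 -0.331
  outer loop
   vertex 3.2 3.1 0.5
   vertex 1.6 4.0 2.6
   vertex 4.8 3.4 1.8
  endloop
 endfacet
 facet normal 0.500 -0.568 -0.654
  outer loop
   vertex 2.0 0.2 2.1
   vertex 0.9 0.5 1.0
   vertex 3.2 3.1 0.5
  endloop
 endfacet
 facet normal 0.582 -0.564 -0.586
  outer loop
   vertex 2.0 0.2 2.1
   vertex 3.2 3.1 0.5
   vertex 4.8 3.4 1.8
  endloop
 endfacet
 facet normal 0.806 -0.573 0.145
  outer loop
   vertex 3.0 1.4 3.9
   vertex 4.8 3.4 1.8
   vertex 4.6 3.7 4.1
  endloop
 endfacet
 facet normal 0.753 -0.657 0.020
  outer loop
   vertex 3.0 1.4 3.9
   vertex 2.0 0.2 2.1
   vertex 4.8 3.4 1.8
  endloop
 endfacet
 facet normal -0.365 0.442 0.819
  outer loop
   vertex 2.3 1.8 4.1
   vertex 4.6 3.7 4.1
   vertex 1.6 4.0 2.6
  endloop
 endfacet
 facet normal 0.163 -0.198 0.967
  outer loop
   vertex 2.3 1.8 4.1
   vertex 3.0 1.4 3.9
   vertex 4.6 3.7 4.1
  endloop
 endfacet
 facet normal -0.910 -0.007 0.414
  outer loop
   vertex 2.3 1.8 4.1
   vertex 1.6 4.0 2.6
   vertex 0.9 0.5 1.0
  endloop
 endfacet
 facet normal -0.668 -0.529 0.523
  outer loop
   vertex 2.3 1.8 4.1
   vertex 0.9 0.5 1.0
   vertex 2.0 0.2 2.1
  endloop
 endfacet
 facet normal -0.243 -0.739 0.628
  outer loop
   vertex 2.3 1.8 4.1
   vertex 2.0 0.2 2.1
   vertex 3.0 1.4 3.9
  endloop
 endfacet
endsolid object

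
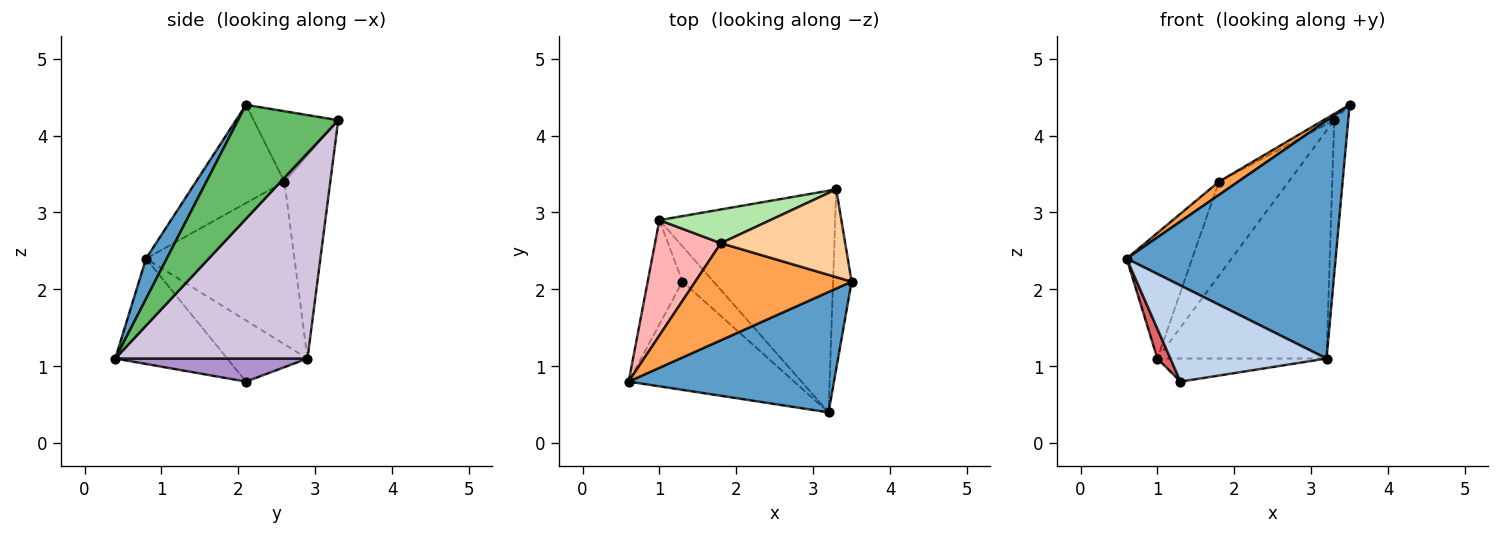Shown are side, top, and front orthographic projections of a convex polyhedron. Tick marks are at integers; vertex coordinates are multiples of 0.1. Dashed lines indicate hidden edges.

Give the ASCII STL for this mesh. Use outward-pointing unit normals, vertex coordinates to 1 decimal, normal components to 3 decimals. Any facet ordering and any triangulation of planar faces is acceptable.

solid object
 facet normal 0.088 -0.889 0.450
  outer loop
   vertex 3.2 0.4 1.1
   vertex 3.5 2.1 4.4
   vertex 0.6 0.8 2.4
  endloop
 endfacet
 facet normal -0.430 -0.600 -0.675
  outer loop
   vertex 1.3 2.1 0.8
   vertex 3.2 0.4 1.1
   vertex 0.6 0.8 2.4
  endloop
 endfacet
 facet normal -0.529 -0.115 0.841
  outer loop
   vertex 1.8 2.6 3.4
   vertex 0.6 0.8 2.4
   vertex 3.5 2.1 4.4
  endloop
 endfacet
 facet normal -0.492 0.063 0.868
  outer loop
   vertex 3.3 3.3 4.2
   vertex 1.8 2.6 3.4
   vertex 3.5 2.1 4.4
  endloop
 endfacet
 facet normal 0.978 0.136 -0.159
  outer loop
   vertex 3.3 3.3 4.2
   vertex 3.5 2.1 4.4
   vertex 3.2 0.4 1.1
  endloop
 endfacet
 facet normal -0.527 0.800 0.288
  outer loop
   vertex 1.0 2.9 1.1
   vertex 1.8 2.6 3.4
   vertex 3.3 3.3 4.2
  endloop
 endfacet
 facet normal -0.861 -0.139 -0.490
  outer loop
   vertex 1.0 2.9 1.1
   vertex 1.3 2.1 0.8
   vertex 0.6 0.8 2.4
  endloop
 endfacet
 facet normal -0.858 0.379 0.348
  outer loop
   vertex 1.0 2.9 1.1
   vertex 0.6 0.8 2.4
   vertex 1.8 2.6 3.4
  endloop
 endfacet
 facet normal 0.528 0.465 -0.711
  outer loop
   vertex 1.0 2.9 1.1
   vertex 3.2 0.4 1.1
   vertex 1.3 2.1 0.8
  endloop
 endfacet
 facet normal 0.632 0.556 -0.540
  outer loop
   vertex 1.0 2.9 1.1
   vertex 3.3 3.3 4.2
   vertex 3.2 0.4 1.1
  endloop
 endfacet
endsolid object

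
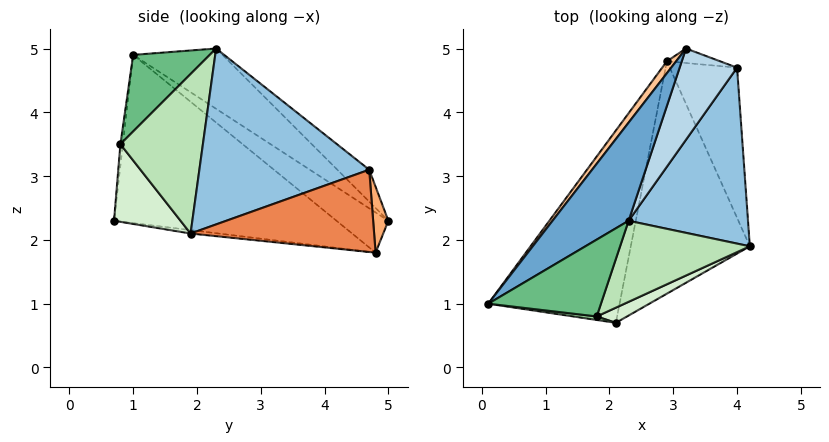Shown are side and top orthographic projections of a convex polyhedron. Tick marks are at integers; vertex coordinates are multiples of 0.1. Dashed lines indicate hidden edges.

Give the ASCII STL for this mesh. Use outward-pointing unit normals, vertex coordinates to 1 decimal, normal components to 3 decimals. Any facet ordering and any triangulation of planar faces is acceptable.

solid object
 facet normal -0.441 0.704 0.557
  outer loop
   vertex 2.3 2.3 5.0
   vertex 3.2 5.0 2.3
   vertex 0.1 1.0 4.9
  endloop
 endfacet
 facet normal 0.819 -0.140 0.556
  outer loop
   vertex 4.0 4.7 3.1
   vertex 2.3 2.3 5.0
   vertex 4.2 1.9 2.1
  endloop
 endfacet
 facet normal -0.337 0.720 0.607
  outer loop
   vertex 4.0 4.7 3.1
   vertex 3.2 5.0 2.3
   vertex 2.3 2.3 5.0
  endloop
 endfacet
 facet normal -0.029 -0.116 -0.993
  outer loop
   vertex 2.9 4.8 1.8
   vertex 4.2 1.9 2.1
   vertex 2.1 0.7 2.3
  endloop
 endfacet
 facet normal 0.745 0.271 -0.610
  outer loop
   vertex 2.9 4.8 1.8
   vertex 4.0 4.7 3.1
   vertex 4.2 1.9 2.1
  endloop
 endfacet
 facet normal 0.722 0.373 -0.582
  outer loop
   vertex 2.9 4.8 1.8
   vertex 3.2 5.0 2.3
   vertex 4.0 4.7 3.1
  endloop
 endfacet
 facet normal -0.724 0.669 0.167
  outer loop
   vertex 2.9 4.8 1.8
   vertex 0.1 1.0 4.9
   vertex 3.2 5.0 2.3
  endloop
 endfacet
 facet normal -0.786 0.079 -0.614
  outer loop
   vertex 2.9 4.8 1.8
   vertex 2.1 0.7 2.3
   vertex 0.1 1.0 4.9
  endloop
 endfacet
 facet normal 0.394 -0.712 0.581
  outer loop
   vertex 1.8 0.8 3.5
   vertex 2.3 2.3 5.0
   vertex 0.1 1.0 4.9
  endloop
 endfacet
 facet normal -0.061 -0.996 0.068
  outer loop
   vertex 1.8 0.8 3.5
   vertex 0.1 1.0 4.9
   vertex 2.1 0.7 2.3
  endloop
 endfacet
 facet normal 0.580 -0.665 0.471
  outer loop
   vertex 1.8 0.8 3.5
   vertex 4.2 1.9 2.1
   vertex 2.3 2.3 5.0
  endloop
 endfacet
 facet normal 0.501 -0.843 0.195
  outer loop
   vertex 1.8 0.8 3.5
   vertex 2.1 0.7 2.3
   vertex 4.2 1.9 2.1
  endloop
 endfacet
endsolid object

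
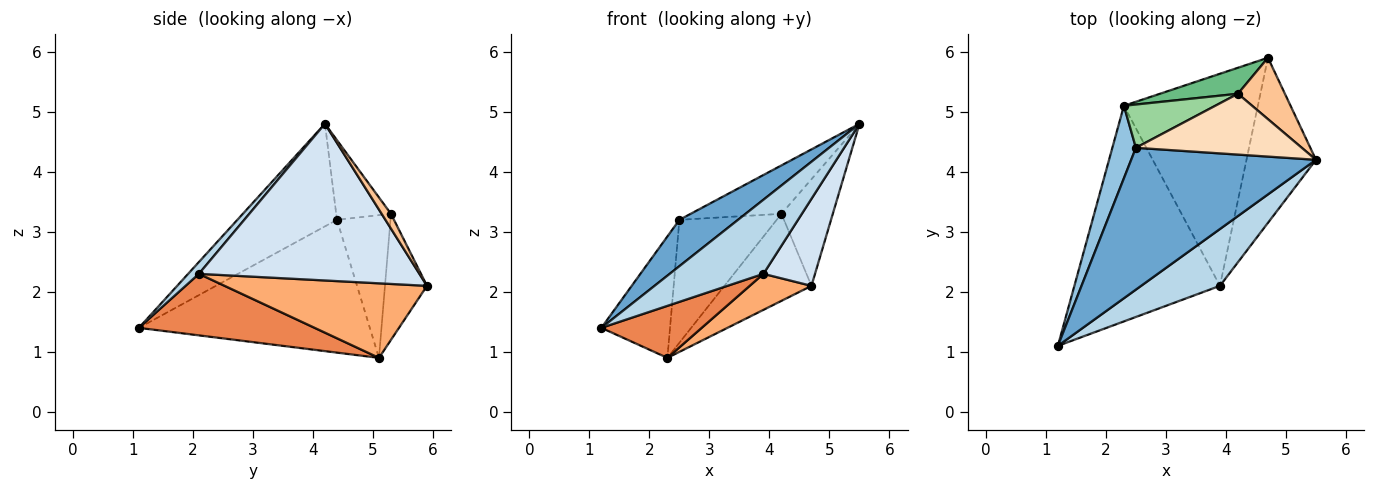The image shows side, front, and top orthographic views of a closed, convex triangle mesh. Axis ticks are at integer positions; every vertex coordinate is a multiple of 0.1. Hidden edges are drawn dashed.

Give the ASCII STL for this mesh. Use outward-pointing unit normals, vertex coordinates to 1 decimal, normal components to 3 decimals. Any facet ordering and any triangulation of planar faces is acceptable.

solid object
 facet normal -0.467 -0.275 0.841
  outer loop
   vertex 2.5 4.4 3.2
   vertex 1.2 1.1 1.4
   vertex 5.5 4.2 4.8
  endloop
 endfacet
 facet normal -0.945 0.281 0.168
  outer loop
   vertex 2.5 4.4 3.2
   vertex 2.3 5.1 0.9
   vertex 1.2 1.1 1.4
  endloop
 endfacet
 facet normal 0.091 -0.790 0.606
  outer loop
   vertex 3.9 2.1 2.3
   vertex 5.5 4.2 4.8
   vertex 1.2 1.1 1.4
  endloop
 endfacet
 facet normal 0.894 -0.209 -0.396
  outer loop
   vertex 3.9 2.1 2.3
   vertex 4.7 5.9 2.1
   vertex 5.5 4.2 4.8
  endloop
 endfacet
 facet normal 0.380 -0.217 -0.899
  outer loop
   vertex 3.9 2.1 2.3
   vertex 1.2 1.1 1.4
   vertex 2.3 5.1 0.9
  endloop
 endfacet
 facet normal 0.481 -0.147 -0.864
  outer loop
   vertex 3.9 2.1 2.3
   vertex 2.3 5.1 0.9
   vertex 4.7 5.9 2.1
  endloop
 endfacet
 facet normal 0.156 0.856 0.493
  outer loop
   vertex 4.2 5.3 3.3
   vertex 5.5 4.2 4.8
   vertex 4.7 5.9 2.1
  endloop
 endfacet
 facet normal -0.352 0.583 0.732
  outer loop
   vertex 4.2 5.3 3.3
   vertex 2.5 4.4 3.2
   vertex 5.5 4.2 4.8
  endloop
 endfacet
 facet normal -0.420 0.870 0.260
  outer loop
   vertex 4.2 5.3 3.3
   vertex 4.7 5.9 2.1
   vertex 2.3 5.1 0.9
  endloop
 endfacet
 facet normal -0.461 0.837 0.295
  outer loop
   vertex 4.2 5.3 3.3
   vertex 2.3 5.1 0.9
   vertex 2.5 4.4 3.2
  endloop
 endfacet
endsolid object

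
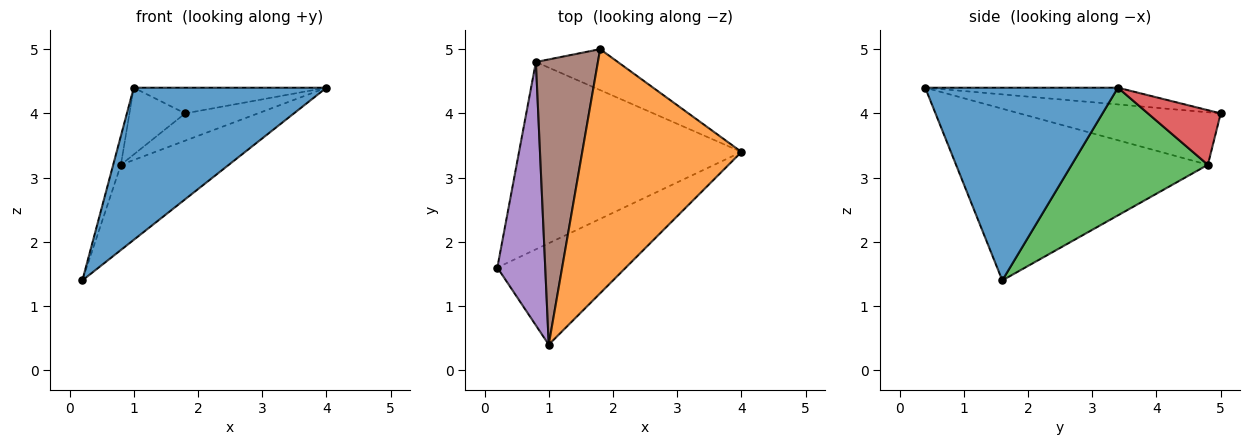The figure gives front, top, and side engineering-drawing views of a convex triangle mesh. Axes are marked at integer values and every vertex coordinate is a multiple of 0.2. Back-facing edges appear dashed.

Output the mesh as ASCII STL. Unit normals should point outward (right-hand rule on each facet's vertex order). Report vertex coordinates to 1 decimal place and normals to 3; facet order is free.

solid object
 facet normal 0.640 -0.640 -0.426
  outer loop
   vertex 1.0 0.4 4.4
   vertex 0.2 1.6 1.4
   vertex 4.0 3.4 4.4
  endloop
 endfacet
 facet normal -0.104 0.104 0.989
  outer loop
   vertex 1.0 0.4 4.4
   vertex 4.0 3.4 4.4
   vertex 1.8 5.0 4.0
  endloop
 endfacet
 facet normal 0.463 0.367 -0.807
  outer loop
   vertex 0.8 4.8 3.2
   vertex 4.0 3.4 4.4
   vertex 0.2 1.6 1.4
  endloop
 endfacet
 facet normal 0.485 0.485 -0.728
  outer loop
   vertex 0.8 4.8 3.2
   vertex 1.8 5.0 4.0
   vertex 4.0 3.4 4.4
  endloop
 endfacet
 facet normal -0.963 0.029 0.269
  outer loop
   vertex 0.8 4.8 3.2
   vertex 0.2 1.6 1.4
   vertex 1.0 0.4 4.4
  endloop
 endfacet
 facet normal -0.636 0.176 0.751
  outer loop
   vertex 0.8 4.8 3.2
   vertex 1.0 0.4 4.4
   vertex 1.8 5.0 4.0
  endloop
 endfacet
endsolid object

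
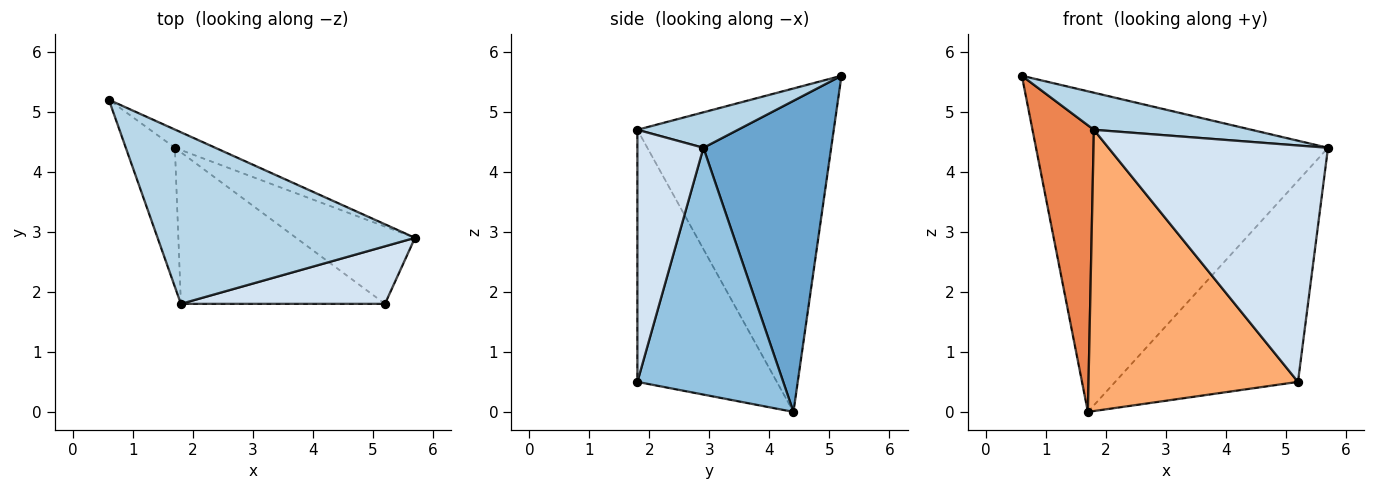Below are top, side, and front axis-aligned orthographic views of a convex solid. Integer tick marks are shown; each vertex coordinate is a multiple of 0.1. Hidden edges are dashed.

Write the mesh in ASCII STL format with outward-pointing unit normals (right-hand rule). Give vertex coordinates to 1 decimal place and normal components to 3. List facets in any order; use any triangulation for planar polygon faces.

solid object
 facet normal 0.400 0.915 -0.052
  outer loop
   vertex 1.7 4.4 0.0
   vertex 0.6 5.2 5.6
   vertex 5.7 2.9 4.4
  endloop
 endfacet
 facet normal 0.597 0.749 -0.288
  outer loop
   vertex 1.7 4.4 0.0
   vertex 5.7 2.9 4.4
   vertex 5.2 1.8 0.5
  endloop
 endfacet
 facet normal 0.134 -0.209 0.969
  outer loop
   vertex 1.8 1.8 4.7
   vertex 5.7 2.9 4.4
   vertex 0.6 5.2 5.6
  endloop
 endfacet
 facet normal 0.281 -0.933 0.227
  outer loop
   vertex 1.8 1.8 4.7
   vertex 5.2 1.8 0.5
   vertex 5.7 2.9 4.4
  endloop
 endfacet
 facet normal -0.945 -0.295 -0.143
  outer loop
   vertex 1.8 1.8 4.7
   vertex 0.6 5.2 5.6
   vertex 1.7 4.4 0.0
  endloop
 endfacet
 facet normal -0.506 -0.759 -0.409
  outer loop
   vertex 1.8 1.8 4.7
   vertex 1.7 4.4 0.0
   vertex 5.2 1.8 0.5
  endloop
 endfacet
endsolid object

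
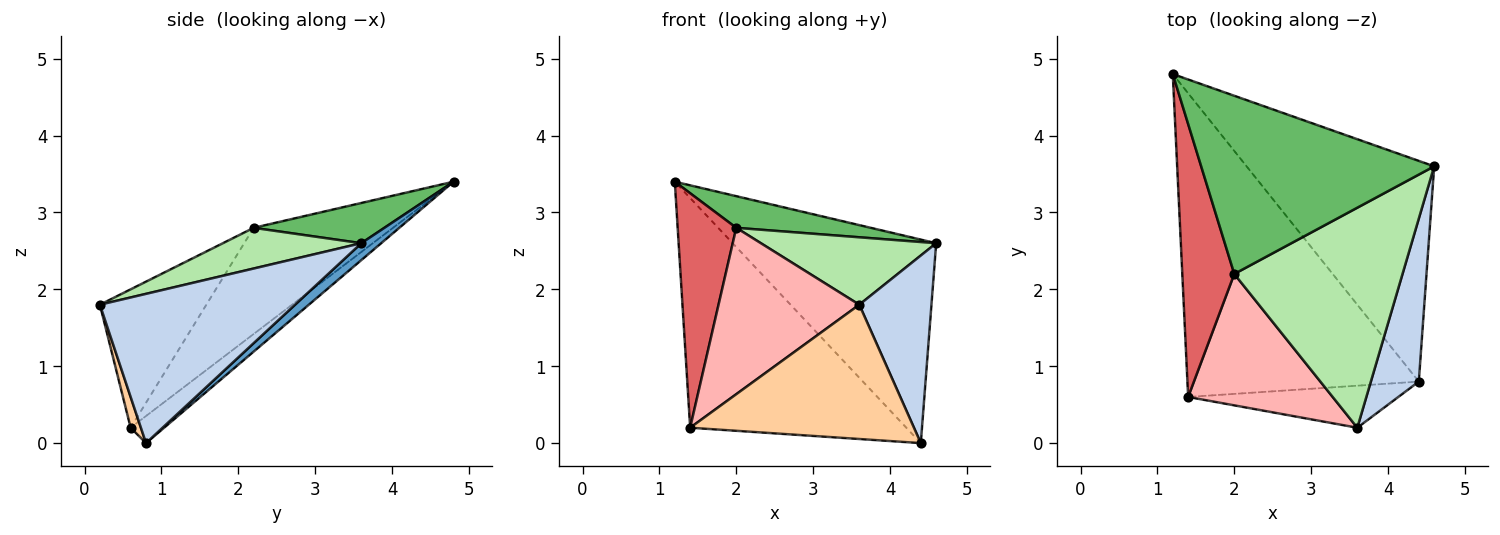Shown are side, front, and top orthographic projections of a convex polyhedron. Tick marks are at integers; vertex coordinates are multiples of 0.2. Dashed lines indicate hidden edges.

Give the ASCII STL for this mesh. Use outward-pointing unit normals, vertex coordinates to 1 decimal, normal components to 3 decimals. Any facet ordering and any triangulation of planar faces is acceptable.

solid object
 facet normal 0.066 0.676 -0.734
  outer loop
   vertex 4.4 0.8 0.0
   vertex 1.2 4.8 3.4
   vertex 4.6 3.6 2.6
  endloop
 endfacet
 facet normal 0.898 -0.332 0.288
  outer loop
   vertex 4.4 0.8 0.0
   vertex 4.6 3.6 2.6
   vertex 3.6 0.2 1.8
  endloop
 endfacet
 facet normal -0.093 0.601 -0.794
  outer loop
   vertex 1.4 0.6 0.2
   vertex 1.2 4.8 3.4
   vertex 4.4 0.8 0.0
  endloop
 endfacet
 facet normal 0.044 -0.953 -0.298
  outer loop
   vertex 1.4 0.6 0.2
   vertex 4.4 0.8 0.0
   vertex 3.6 0.2 1.8
  endloop
 endfacet
 facet normal 0.168 -0.172 0.971
  outer loop
   vertex 2.0 2.2 2.8
   vertex 4.6 3.6 2.6
   vertex 1.2 4.8 3.4
  endloop
 endfacet
 facet normal 0.225 -0.285 0.932
  outer loop
   vertex 2.0 2.2 2.8
   vertex 3.6 0.2 1.8
   vertex 4.6 3.6 2.6
  endloop
 endfacet
 facet normal -0.840 -0.353 0.411
  outer loop
   vertex 2.0 2.2 2.8
   vertex 1.2 4.8 3.4
   vertex 1.4 0.6 0.2
  endloop
 endfacet
 facet normal -0.510 -0.675 0.533
  outer loop
   vertex 2.0 2.2 2.8
   vertex 1.4 0.6 0.2
   vertex 3.6 0.2 1.8
  endloop
 endfacet
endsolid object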